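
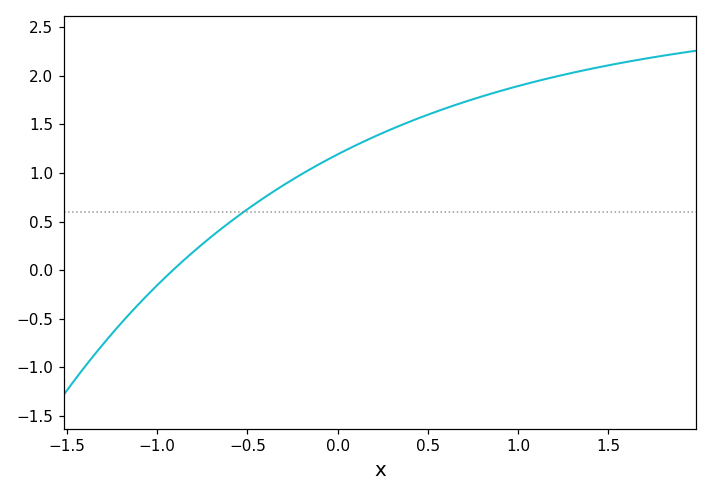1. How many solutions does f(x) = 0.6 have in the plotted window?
1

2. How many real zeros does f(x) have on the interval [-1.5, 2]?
1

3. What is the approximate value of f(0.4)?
1.55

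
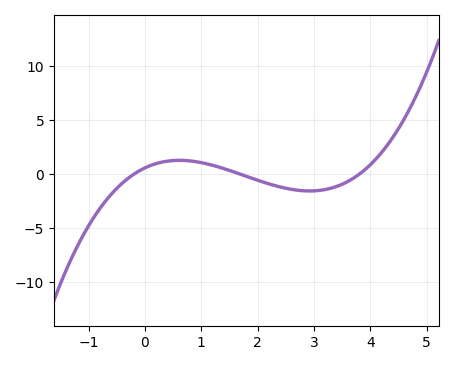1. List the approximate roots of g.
-0.2, 1.7, 3.8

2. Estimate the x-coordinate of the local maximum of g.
0.6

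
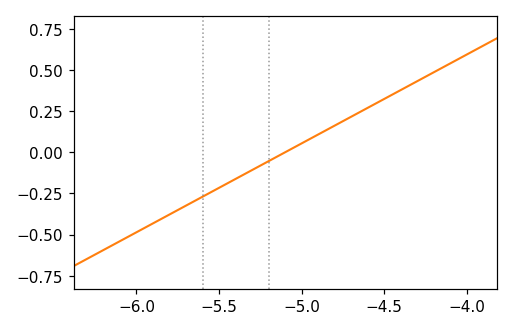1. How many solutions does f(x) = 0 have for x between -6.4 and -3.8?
1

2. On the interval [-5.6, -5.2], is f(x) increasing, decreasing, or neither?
increasing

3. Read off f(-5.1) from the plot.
0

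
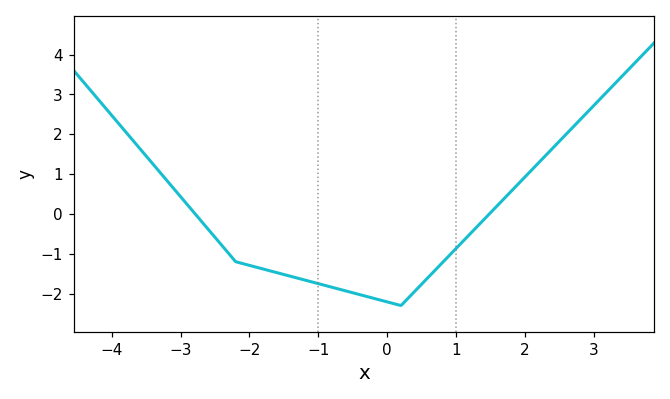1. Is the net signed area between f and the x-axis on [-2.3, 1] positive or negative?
negative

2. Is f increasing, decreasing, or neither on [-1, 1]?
neither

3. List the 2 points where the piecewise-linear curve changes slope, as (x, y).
(-2.2, -1.2); (0.2, -2.3)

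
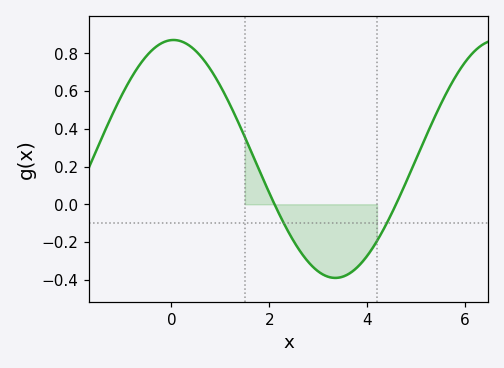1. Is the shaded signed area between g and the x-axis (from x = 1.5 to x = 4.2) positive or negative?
negative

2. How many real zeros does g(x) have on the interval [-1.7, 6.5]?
2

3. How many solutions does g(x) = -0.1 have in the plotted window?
2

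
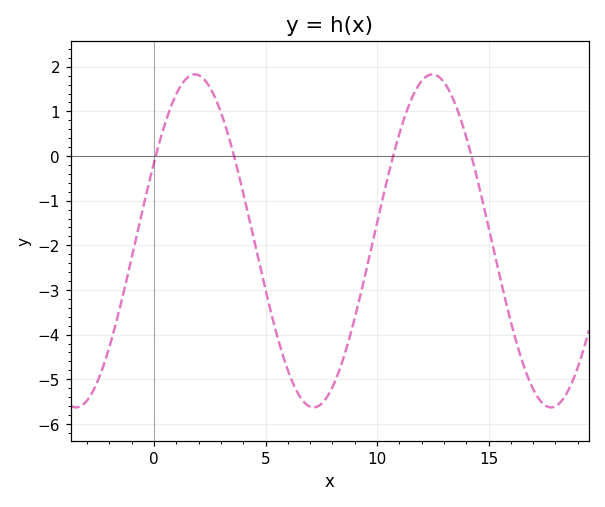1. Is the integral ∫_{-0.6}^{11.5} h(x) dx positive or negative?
negative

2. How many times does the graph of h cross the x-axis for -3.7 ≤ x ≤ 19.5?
4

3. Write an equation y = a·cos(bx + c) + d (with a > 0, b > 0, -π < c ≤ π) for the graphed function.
y = 3.73cos(0.59x - 1.1) - 1.9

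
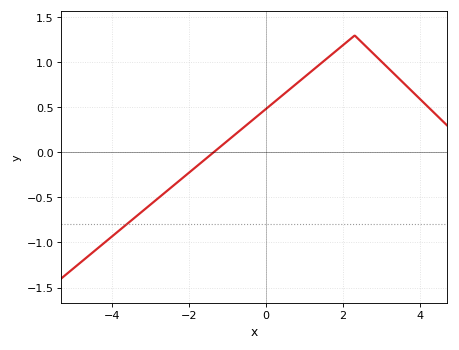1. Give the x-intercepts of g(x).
-1.37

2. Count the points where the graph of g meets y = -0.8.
1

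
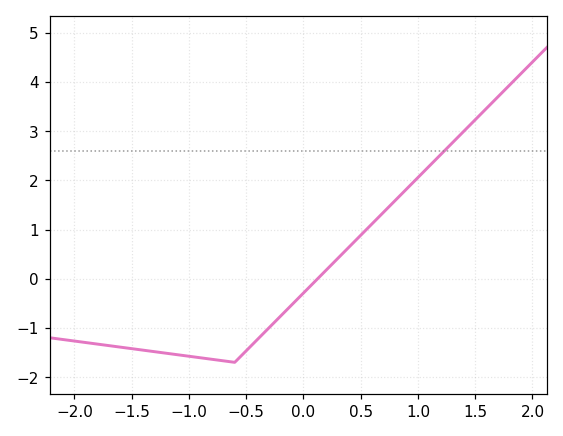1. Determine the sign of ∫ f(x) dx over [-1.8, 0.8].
negative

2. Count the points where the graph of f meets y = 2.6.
1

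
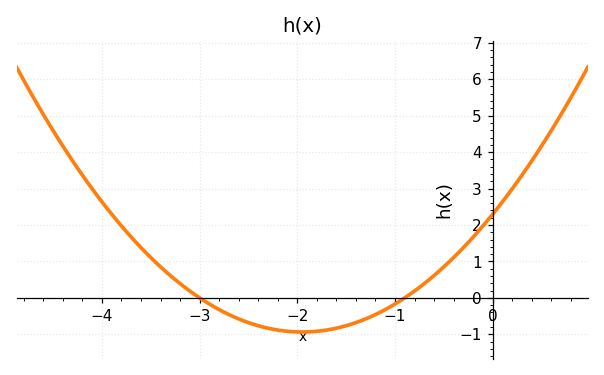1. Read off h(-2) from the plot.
-0.9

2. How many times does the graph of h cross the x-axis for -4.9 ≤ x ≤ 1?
2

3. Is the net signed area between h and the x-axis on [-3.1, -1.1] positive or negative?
negative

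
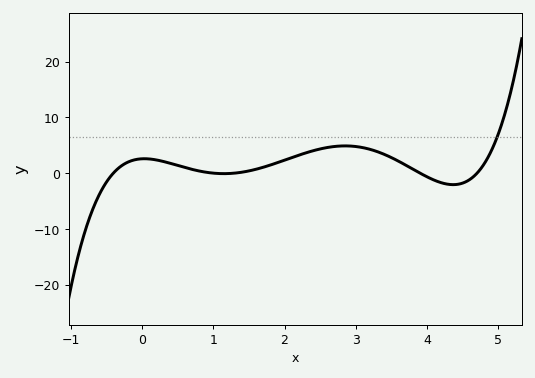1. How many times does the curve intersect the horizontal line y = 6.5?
1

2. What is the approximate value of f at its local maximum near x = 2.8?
5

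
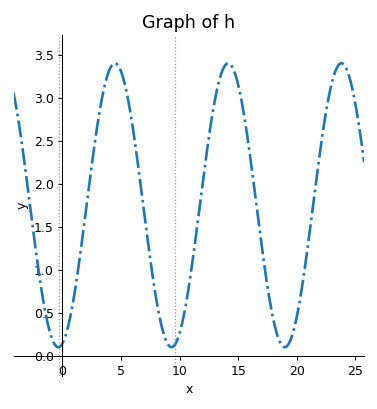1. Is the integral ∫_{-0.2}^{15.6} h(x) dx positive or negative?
positive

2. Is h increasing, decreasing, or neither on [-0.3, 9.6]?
neither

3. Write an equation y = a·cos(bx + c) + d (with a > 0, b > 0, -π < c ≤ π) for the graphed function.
y = 1.65cos(0.65x - 2.9) + 1.75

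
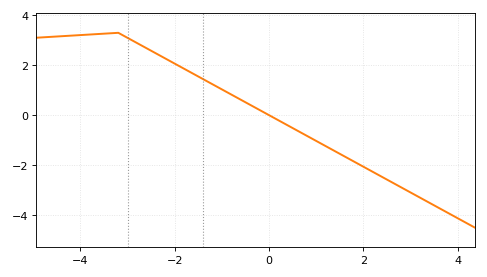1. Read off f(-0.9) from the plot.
1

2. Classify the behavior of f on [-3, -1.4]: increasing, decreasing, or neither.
decreasing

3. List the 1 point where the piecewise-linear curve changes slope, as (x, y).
(-3.2, 3.3)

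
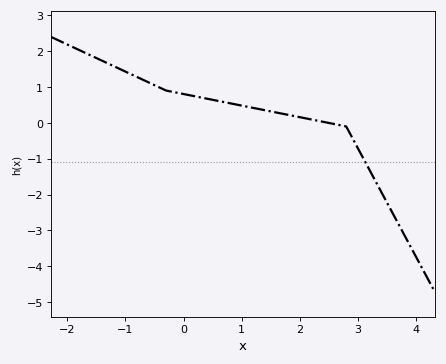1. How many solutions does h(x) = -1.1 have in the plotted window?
1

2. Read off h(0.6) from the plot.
0.61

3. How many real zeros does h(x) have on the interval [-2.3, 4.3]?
1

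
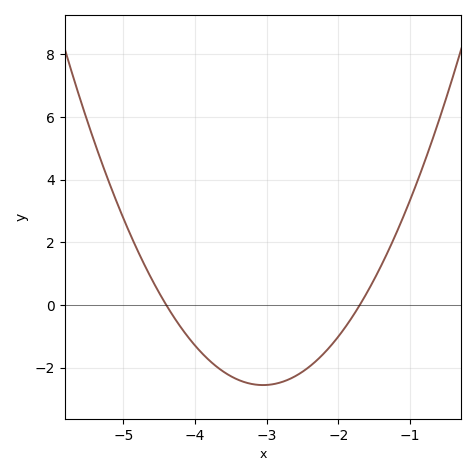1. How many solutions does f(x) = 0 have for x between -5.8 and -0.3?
2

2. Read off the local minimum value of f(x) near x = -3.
-2.55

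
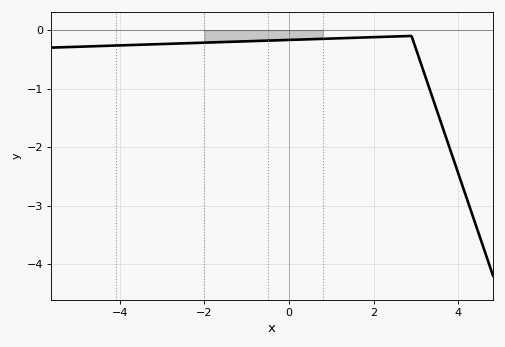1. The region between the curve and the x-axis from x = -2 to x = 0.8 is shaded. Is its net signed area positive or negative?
negative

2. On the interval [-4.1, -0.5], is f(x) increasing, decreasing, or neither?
increasing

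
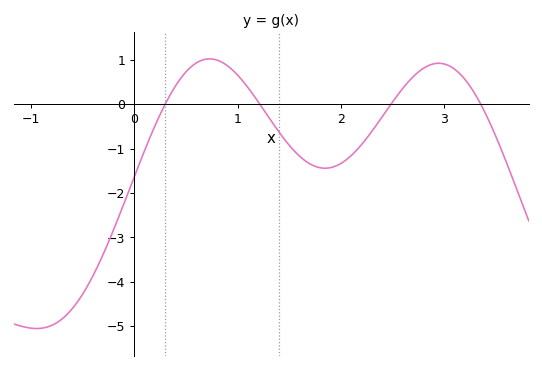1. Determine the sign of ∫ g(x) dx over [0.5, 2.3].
negative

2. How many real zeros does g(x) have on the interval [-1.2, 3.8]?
4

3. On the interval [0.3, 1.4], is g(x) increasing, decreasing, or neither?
neither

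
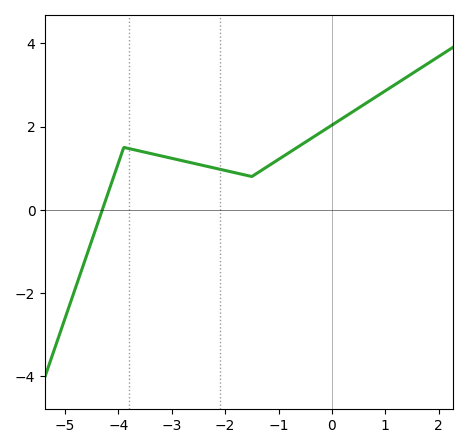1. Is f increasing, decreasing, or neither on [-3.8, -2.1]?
decreasing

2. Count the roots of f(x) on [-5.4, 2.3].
1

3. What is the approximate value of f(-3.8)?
1.4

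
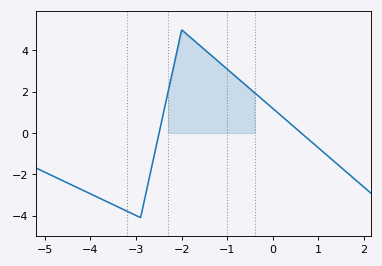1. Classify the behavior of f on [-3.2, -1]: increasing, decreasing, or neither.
neither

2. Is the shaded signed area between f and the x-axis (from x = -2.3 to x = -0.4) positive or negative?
positive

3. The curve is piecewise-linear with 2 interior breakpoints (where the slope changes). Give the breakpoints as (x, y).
(-2.9, -4.1); (-2, 5)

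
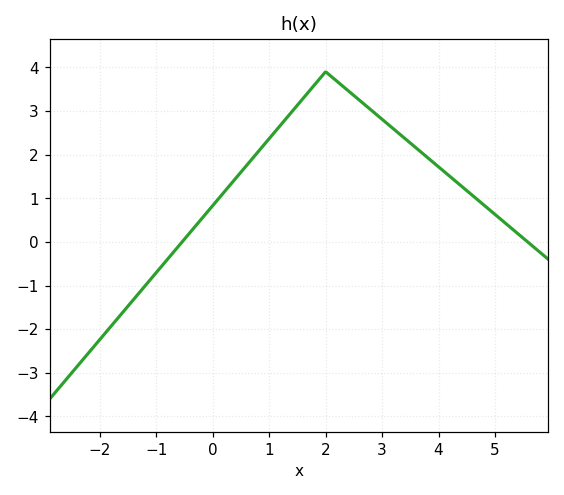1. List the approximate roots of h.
-0.541, 5.58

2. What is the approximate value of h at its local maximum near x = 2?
3.9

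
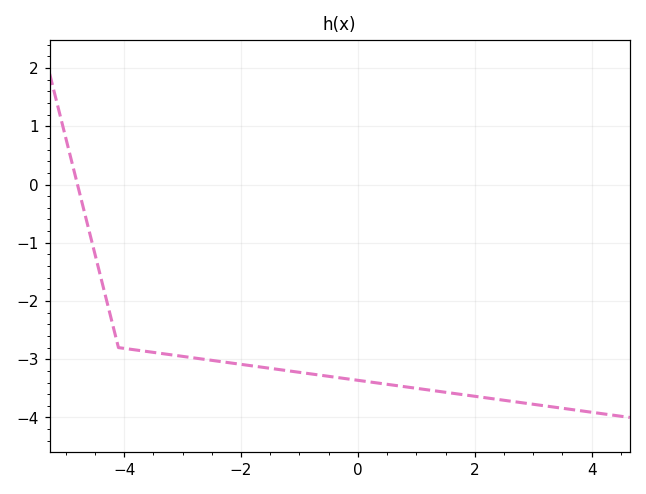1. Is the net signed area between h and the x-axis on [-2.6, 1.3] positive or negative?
negative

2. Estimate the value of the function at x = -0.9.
-3.2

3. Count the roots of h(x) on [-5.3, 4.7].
1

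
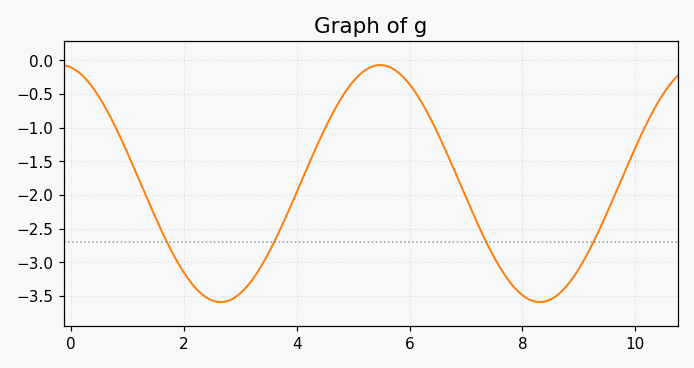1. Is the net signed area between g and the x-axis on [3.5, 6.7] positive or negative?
negative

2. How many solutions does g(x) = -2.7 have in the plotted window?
4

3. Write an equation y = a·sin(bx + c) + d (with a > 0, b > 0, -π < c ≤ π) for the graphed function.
y = 1.76sin(1.11x + 1.77) - 1.83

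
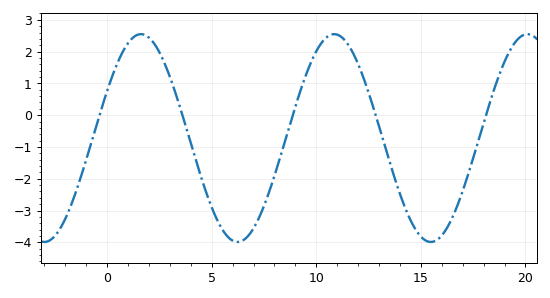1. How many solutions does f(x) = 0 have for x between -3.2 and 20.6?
5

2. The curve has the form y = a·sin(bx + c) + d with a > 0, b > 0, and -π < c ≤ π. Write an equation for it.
y = 3.27sin(0.68x + 0.47) - 0.72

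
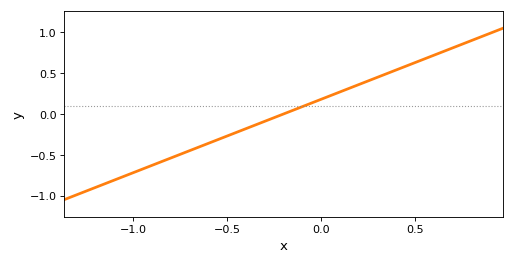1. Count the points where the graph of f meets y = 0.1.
1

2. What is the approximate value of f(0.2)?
0.36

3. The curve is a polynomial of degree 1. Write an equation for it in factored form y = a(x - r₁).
y = 0.9(x + 0.2)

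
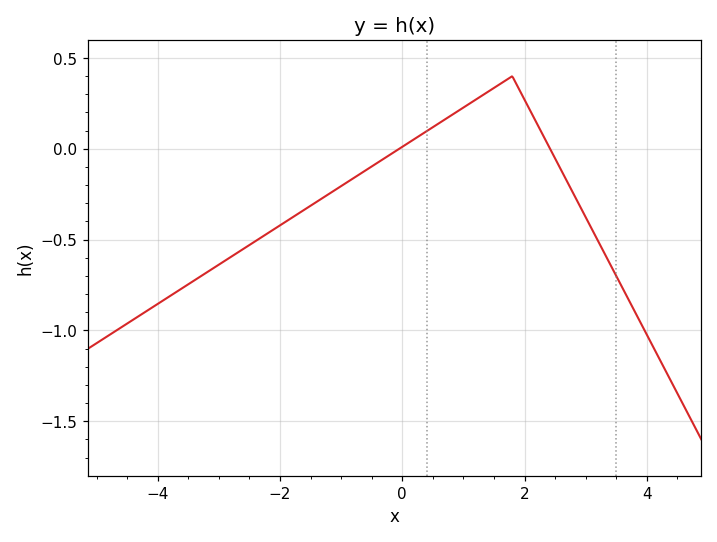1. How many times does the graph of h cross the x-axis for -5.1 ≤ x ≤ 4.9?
2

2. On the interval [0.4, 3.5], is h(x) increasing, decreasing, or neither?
neither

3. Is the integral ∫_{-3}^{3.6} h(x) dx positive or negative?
negative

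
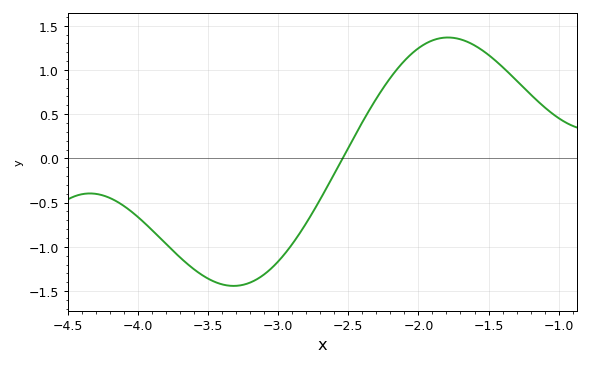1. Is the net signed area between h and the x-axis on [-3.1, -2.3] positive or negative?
negative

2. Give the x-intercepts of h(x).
-2.55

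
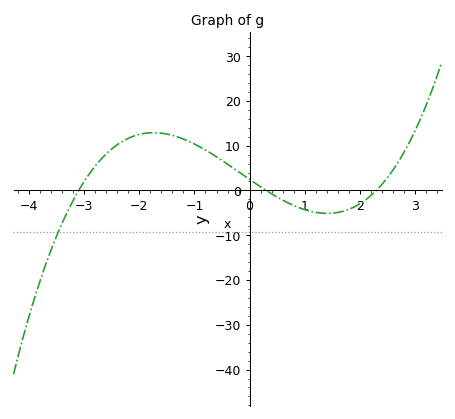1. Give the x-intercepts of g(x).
-3, 0.2, 2.2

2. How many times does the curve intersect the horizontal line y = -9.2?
1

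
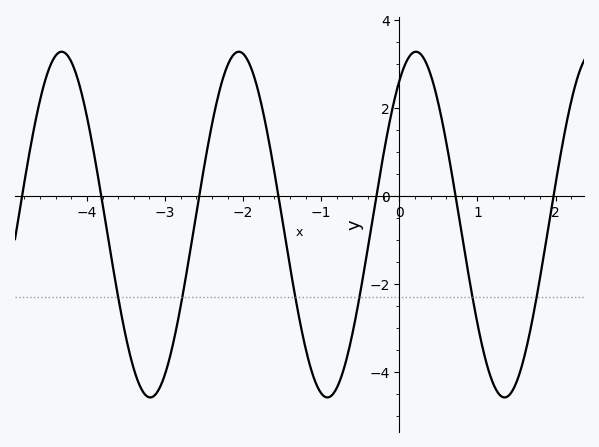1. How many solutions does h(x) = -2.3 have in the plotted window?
6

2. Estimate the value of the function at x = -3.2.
-4.58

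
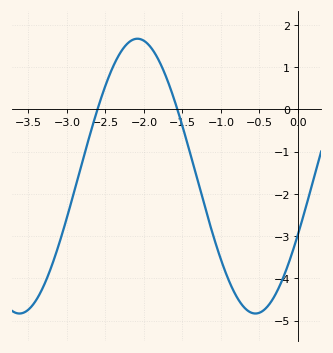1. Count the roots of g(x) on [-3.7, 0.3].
2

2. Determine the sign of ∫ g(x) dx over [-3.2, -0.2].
negative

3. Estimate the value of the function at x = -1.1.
-3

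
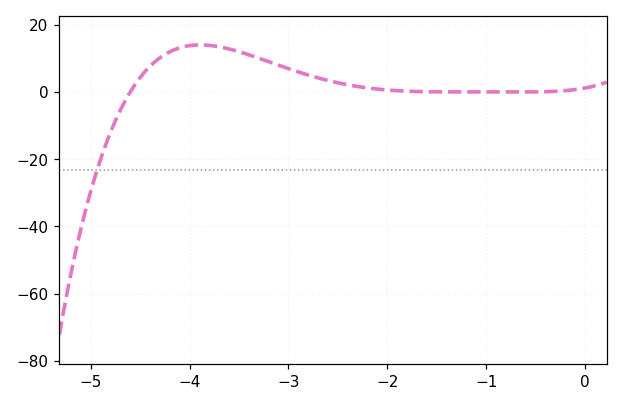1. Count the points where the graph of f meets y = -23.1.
1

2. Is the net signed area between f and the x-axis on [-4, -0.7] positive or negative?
positive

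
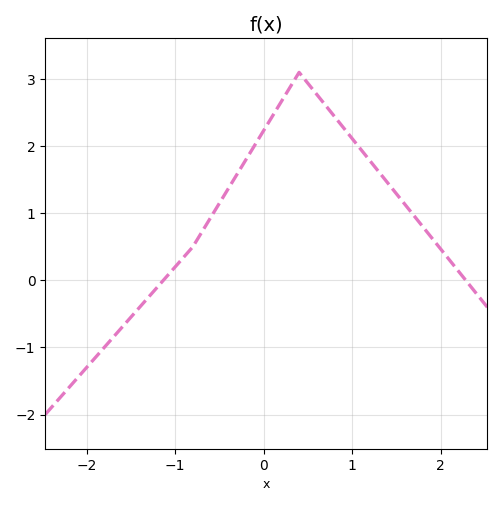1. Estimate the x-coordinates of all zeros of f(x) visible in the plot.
-1.13, 2.28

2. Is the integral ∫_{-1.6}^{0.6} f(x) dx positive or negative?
positive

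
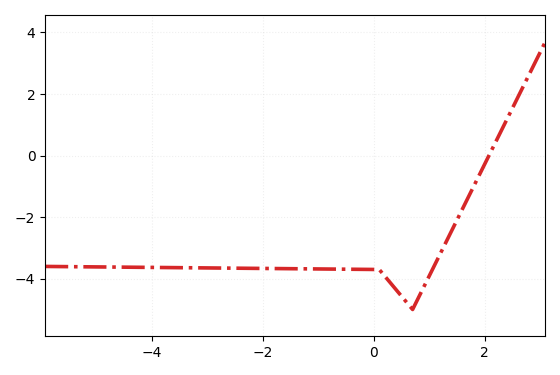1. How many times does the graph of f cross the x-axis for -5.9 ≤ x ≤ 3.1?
1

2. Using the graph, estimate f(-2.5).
-3.6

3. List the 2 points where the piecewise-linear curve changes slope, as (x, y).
(0.1, -3.7); (0.7, -5)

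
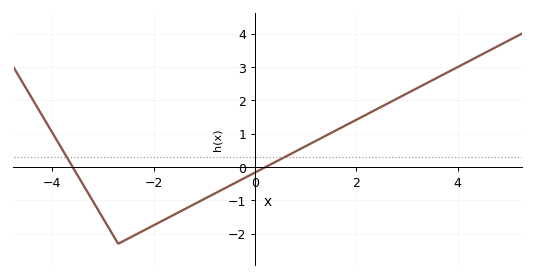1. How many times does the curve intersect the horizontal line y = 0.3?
2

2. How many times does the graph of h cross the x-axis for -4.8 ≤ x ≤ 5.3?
2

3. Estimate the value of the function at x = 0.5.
0.2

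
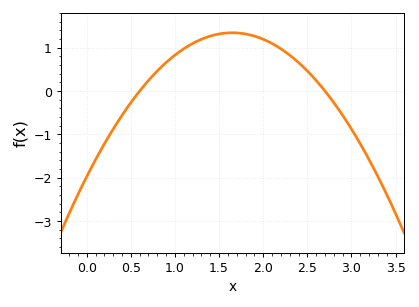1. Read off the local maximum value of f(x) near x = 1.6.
1.35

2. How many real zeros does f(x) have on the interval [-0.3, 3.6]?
2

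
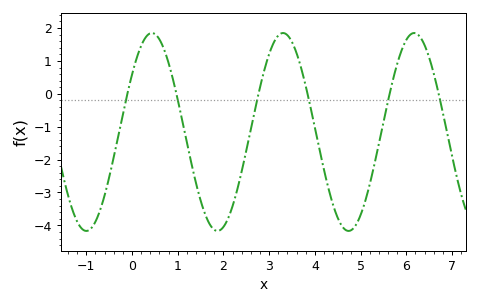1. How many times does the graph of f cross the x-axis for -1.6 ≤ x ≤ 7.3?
6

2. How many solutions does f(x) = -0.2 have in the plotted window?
6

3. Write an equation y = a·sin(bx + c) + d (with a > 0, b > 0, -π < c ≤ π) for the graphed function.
y = 3.01sin(2.19x + 0.62) - 1.16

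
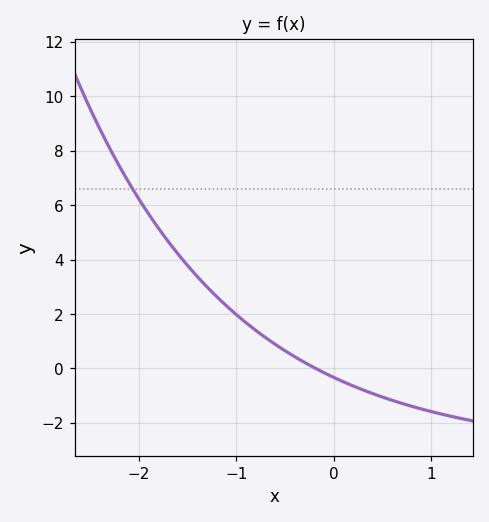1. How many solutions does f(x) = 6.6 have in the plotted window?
1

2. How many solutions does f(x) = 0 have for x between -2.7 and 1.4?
1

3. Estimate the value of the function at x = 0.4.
-0.925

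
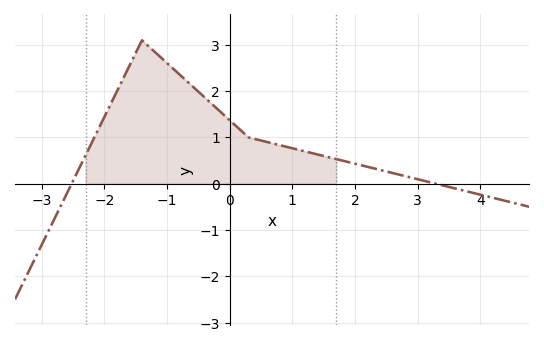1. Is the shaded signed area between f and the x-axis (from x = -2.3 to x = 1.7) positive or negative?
positive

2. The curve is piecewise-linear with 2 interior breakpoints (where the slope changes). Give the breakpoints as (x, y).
(-1.4, 3.1); (0.3, 1)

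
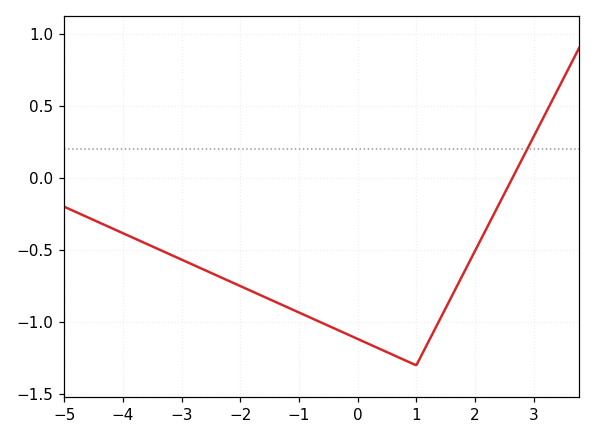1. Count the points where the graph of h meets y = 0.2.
1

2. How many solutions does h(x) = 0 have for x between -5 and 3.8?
1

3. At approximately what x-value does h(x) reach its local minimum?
1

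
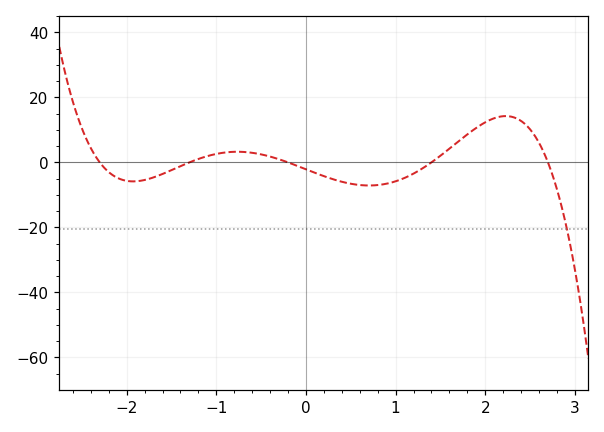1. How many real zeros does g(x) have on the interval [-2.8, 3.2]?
5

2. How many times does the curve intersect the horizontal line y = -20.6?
1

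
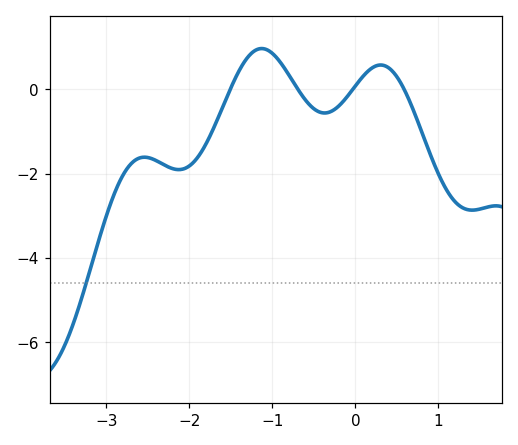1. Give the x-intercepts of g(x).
-1.51, -0.691, -0.033, 0.588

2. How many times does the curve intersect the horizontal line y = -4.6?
1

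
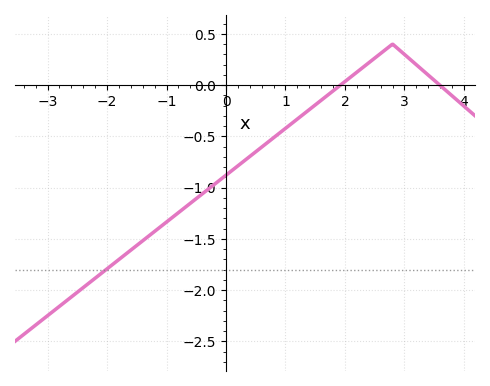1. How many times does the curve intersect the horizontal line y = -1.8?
1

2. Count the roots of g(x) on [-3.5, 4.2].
2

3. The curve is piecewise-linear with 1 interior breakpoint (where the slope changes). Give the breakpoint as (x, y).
(2.8, 0.4)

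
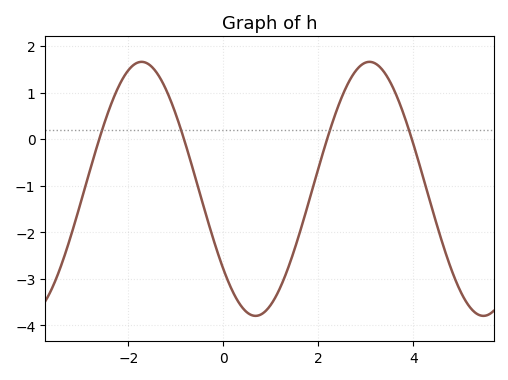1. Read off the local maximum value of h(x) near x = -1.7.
1.66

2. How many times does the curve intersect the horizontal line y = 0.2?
4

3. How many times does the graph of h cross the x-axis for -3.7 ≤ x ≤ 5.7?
4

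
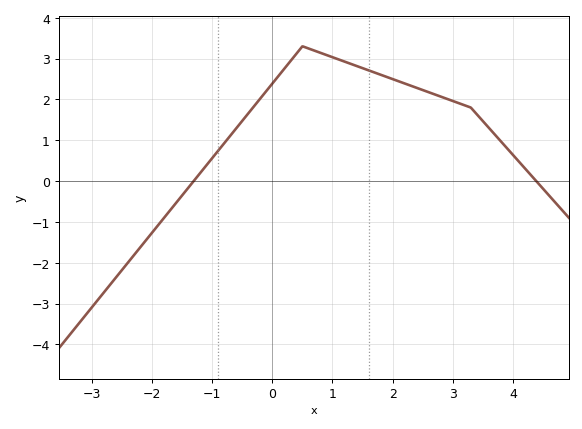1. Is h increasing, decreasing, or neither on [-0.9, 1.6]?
neither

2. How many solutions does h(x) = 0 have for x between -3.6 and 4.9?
2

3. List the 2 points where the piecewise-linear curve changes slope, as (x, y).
(0.5, 3.3); (3.3, 1.8)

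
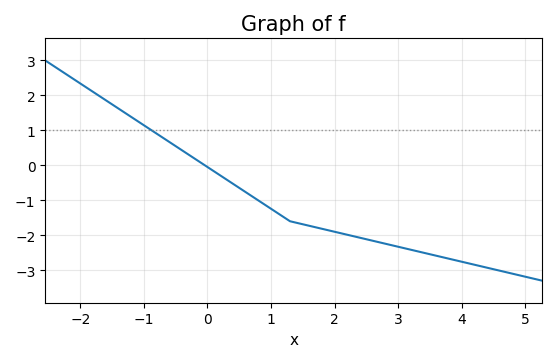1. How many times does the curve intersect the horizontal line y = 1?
1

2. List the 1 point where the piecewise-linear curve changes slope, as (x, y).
(1.3, -1.6)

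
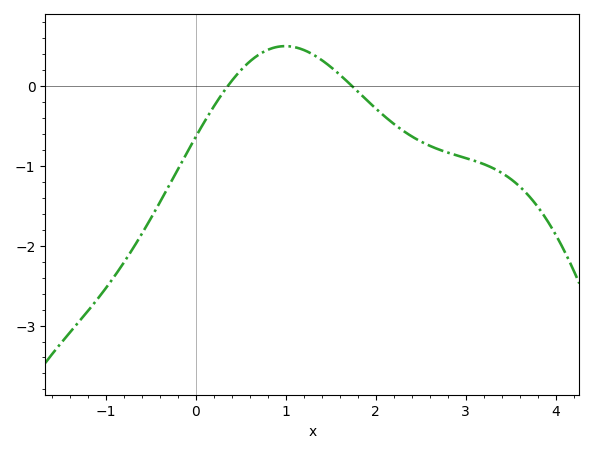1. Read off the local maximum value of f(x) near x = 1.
0.496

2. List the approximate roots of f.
0.358, 1.73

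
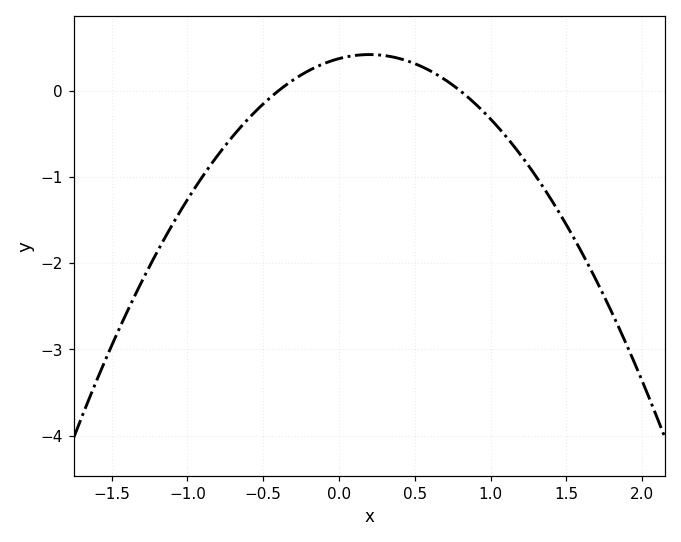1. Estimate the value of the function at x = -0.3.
0.129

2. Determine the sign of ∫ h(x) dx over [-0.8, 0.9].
positive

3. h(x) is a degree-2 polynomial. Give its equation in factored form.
y = -1.17(x + 0.4)(x - 0.8)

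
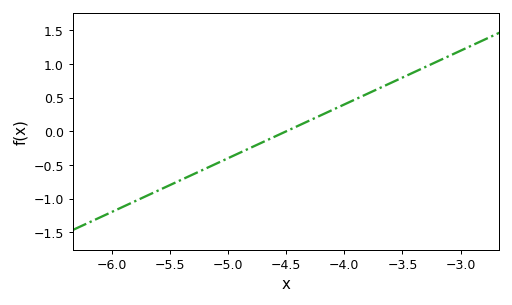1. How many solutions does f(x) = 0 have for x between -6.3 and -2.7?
1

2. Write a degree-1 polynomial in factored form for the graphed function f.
y = 0.8(x + 4.5)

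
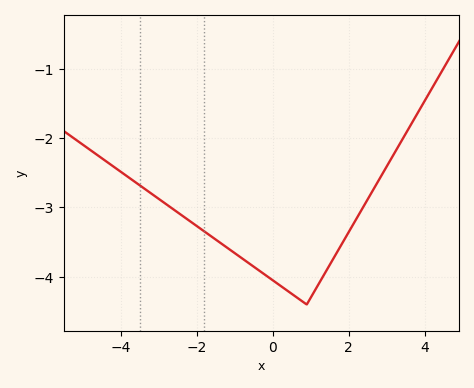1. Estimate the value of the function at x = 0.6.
-4.28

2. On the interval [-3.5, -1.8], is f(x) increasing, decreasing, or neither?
decreasing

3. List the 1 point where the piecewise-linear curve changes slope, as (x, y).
(0.9, -4.4)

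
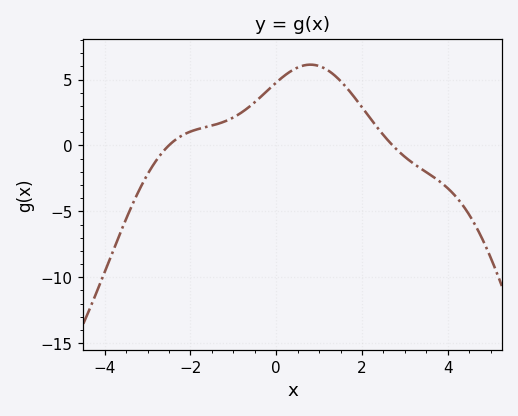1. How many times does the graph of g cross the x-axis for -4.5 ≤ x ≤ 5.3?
2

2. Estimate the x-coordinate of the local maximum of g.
0.8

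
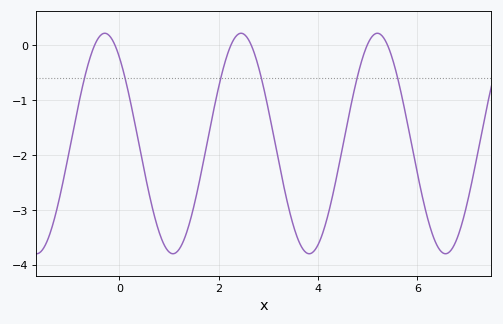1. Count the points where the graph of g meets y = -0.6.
6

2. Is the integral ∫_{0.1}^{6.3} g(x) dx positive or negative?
negative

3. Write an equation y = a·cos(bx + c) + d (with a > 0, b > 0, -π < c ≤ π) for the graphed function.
y = 2.01cos(2.3x + 0.67) - 1.79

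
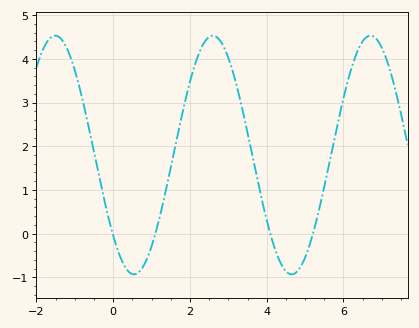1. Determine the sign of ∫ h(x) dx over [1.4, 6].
positive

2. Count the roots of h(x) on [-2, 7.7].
4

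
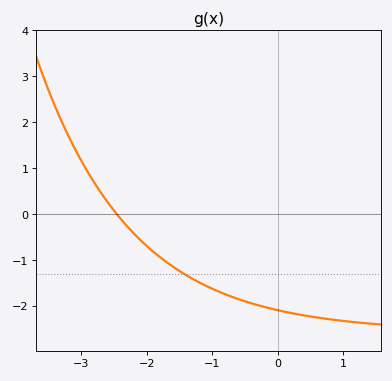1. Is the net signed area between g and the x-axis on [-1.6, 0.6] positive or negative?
negative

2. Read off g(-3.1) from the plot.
1.4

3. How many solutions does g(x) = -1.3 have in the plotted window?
1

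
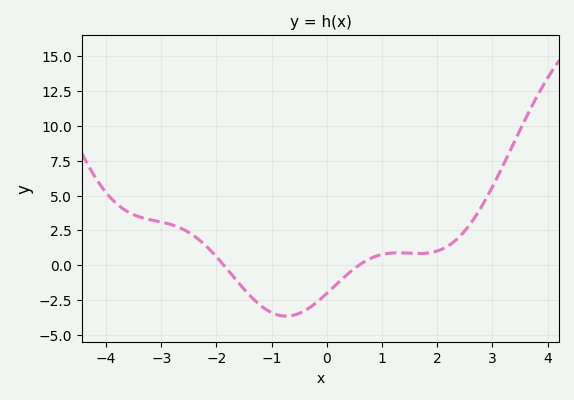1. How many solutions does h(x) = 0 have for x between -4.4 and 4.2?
2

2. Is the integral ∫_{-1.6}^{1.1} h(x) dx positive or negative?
negative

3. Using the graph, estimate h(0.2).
-1.5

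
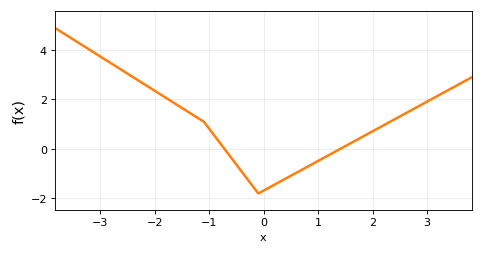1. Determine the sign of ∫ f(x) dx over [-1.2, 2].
negative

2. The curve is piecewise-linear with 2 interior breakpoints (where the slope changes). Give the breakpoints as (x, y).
(-1.1, 1.1); (-0.1, -1.8)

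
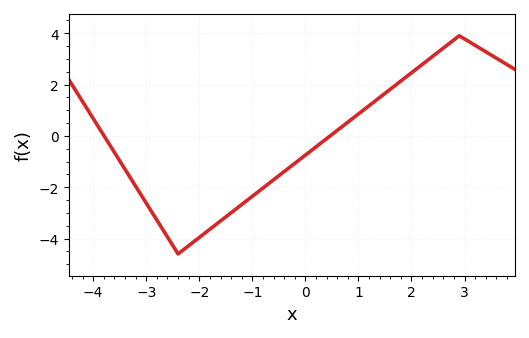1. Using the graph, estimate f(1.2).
1.2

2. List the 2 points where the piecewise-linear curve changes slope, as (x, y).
(-2.4, -4.6); (2.9, 3.9)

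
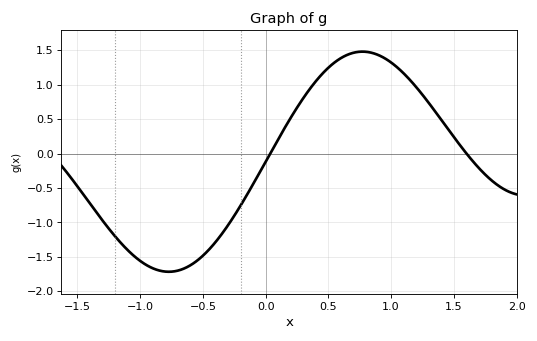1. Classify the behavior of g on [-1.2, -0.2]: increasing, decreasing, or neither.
neither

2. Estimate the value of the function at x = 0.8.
1.48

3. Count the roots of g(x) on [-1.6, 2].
2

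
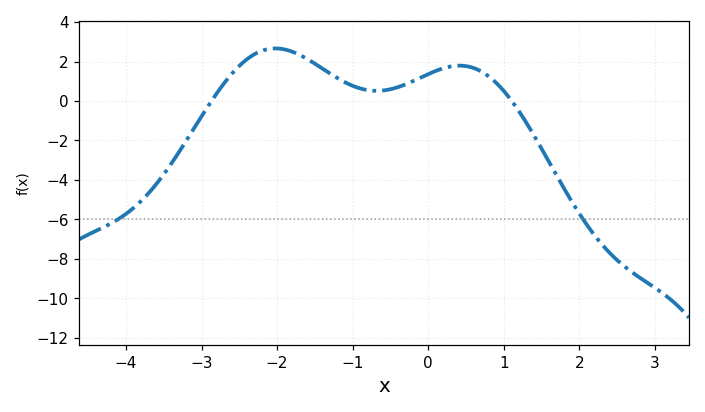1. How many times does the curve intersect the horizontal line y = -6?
2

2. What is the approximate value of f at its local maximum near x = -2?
2.66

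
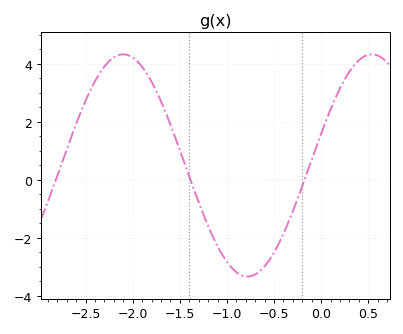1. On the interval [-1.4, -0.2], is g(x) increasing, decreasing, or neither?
neither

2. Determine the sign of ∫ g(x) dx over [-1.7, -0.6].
negative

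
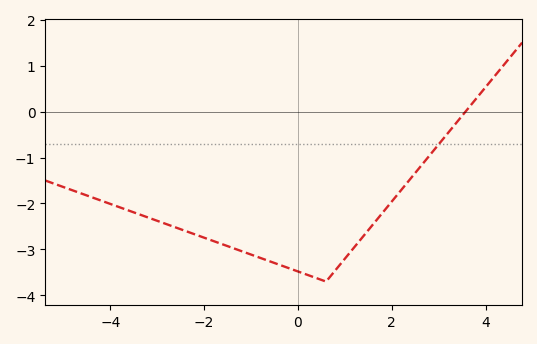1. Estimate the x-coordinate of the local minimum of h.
0.6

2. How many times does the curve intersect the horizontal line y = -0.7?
1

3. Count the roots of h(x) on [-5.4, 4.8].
1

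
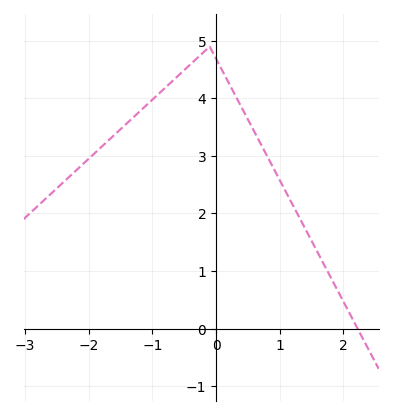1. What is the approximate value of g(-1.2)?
3.8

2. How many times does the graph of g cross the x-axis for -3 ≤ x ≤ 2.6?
1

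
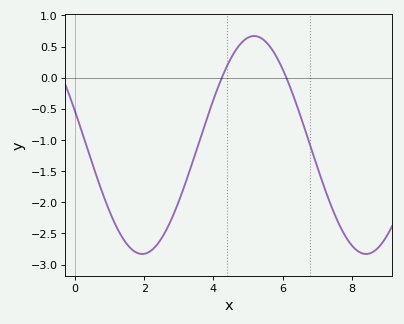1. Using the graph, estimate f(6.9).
-1.26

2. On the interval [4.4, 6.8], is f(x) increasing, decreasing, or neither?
neither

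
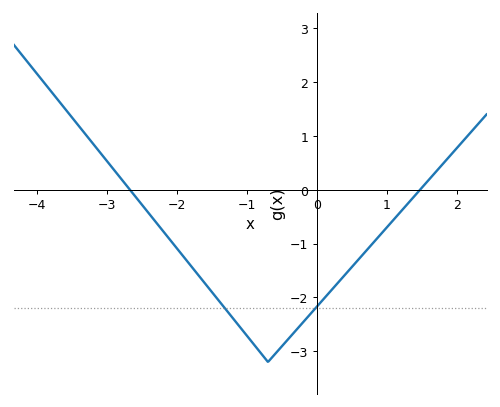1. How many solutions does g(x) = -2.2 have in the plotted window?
2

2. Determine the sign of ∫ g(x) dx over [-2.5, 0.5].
negative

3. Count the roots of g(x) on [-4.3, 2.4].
2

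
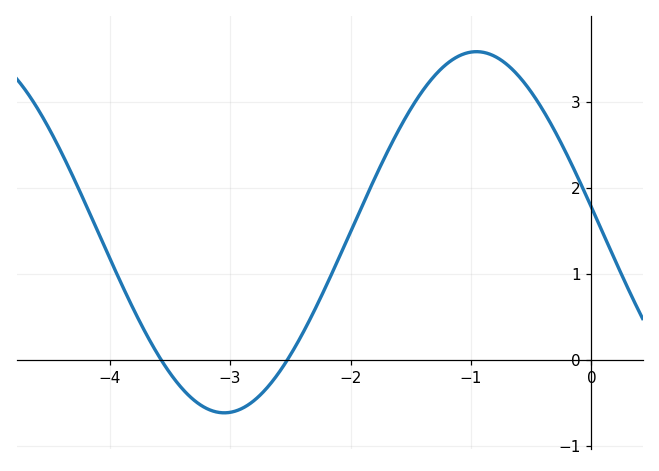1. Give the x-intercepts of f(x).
-3.6, -2.5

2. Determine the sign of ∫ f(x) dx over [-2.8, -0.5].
positive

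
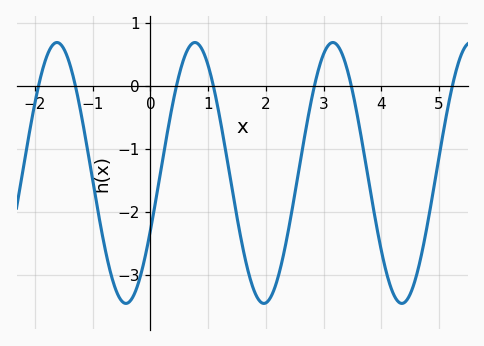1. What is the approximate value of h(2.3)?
-2.71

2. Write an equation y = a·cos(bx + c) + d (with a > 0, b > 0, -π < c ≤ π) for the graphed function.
y = 2.07cos(2.63x - 2.03) - 1.38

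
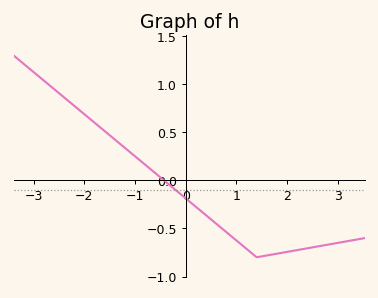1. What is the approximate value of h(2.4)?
-0.7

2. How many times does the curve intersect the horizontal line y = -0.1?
1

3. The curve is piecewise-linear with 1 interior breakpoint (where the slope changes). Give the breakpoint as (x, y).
(1.4, -0.8)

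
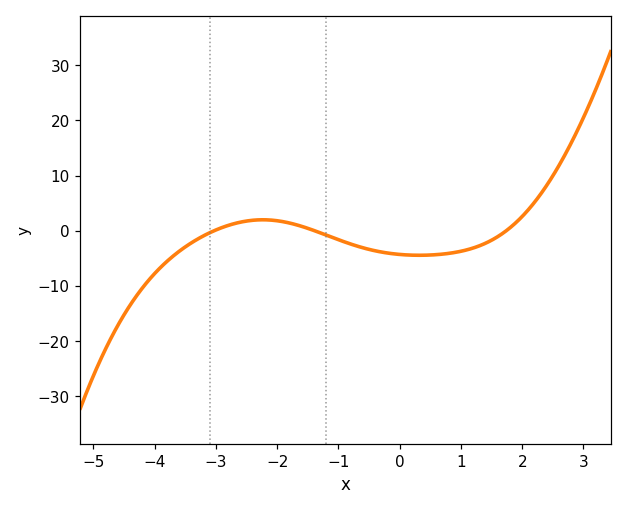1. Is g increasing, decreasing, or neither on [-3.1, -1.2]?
neither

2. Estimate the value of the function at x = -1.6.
1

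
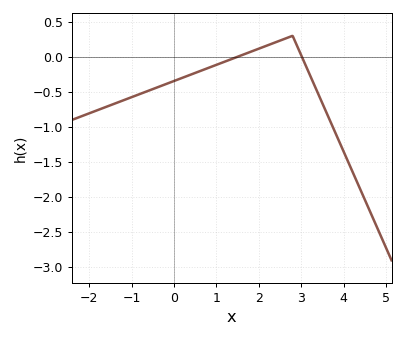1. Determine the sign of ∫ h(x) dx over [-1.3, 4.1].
negative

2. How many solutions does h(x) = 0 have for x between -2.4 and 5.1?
2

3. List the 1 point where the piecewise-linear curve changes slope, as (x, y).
(2.8, 0.3)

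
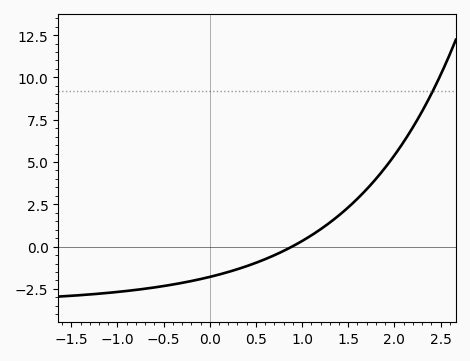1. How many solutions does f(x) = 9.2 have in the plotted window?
1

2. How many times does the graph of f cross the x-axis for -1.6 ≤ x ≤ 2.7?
1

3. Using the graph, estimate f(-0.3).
-2.2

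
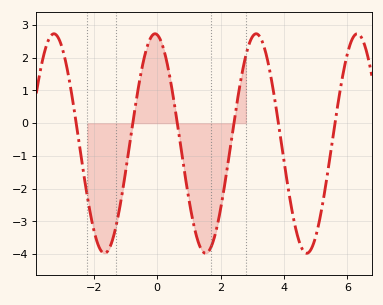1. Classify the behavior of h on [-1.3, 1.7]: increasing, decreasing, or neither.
neither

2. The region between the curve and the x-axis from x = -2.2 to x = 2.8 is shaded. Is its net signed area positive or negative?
negative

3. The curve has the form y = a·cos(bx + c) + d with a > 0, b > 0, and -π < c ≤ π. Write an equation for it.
y = 3.35cos(2x + 0.13) - 0.62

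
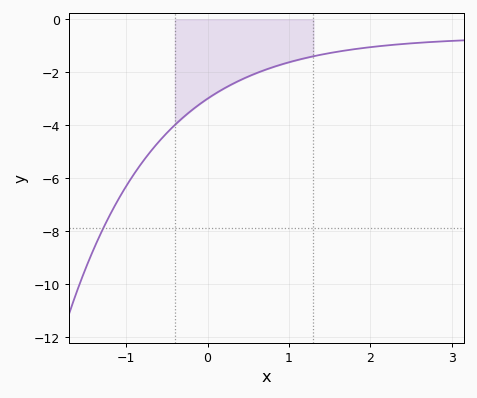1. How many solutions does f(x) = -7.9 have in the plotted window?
1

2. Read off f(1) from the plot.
-1.6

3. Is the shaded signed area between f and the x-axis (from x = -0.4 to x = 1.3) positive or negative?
negative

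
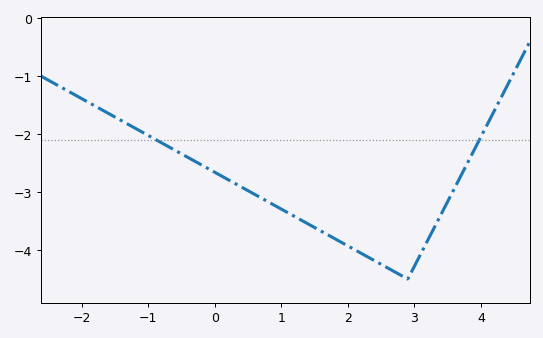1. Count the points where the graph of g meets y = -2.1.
2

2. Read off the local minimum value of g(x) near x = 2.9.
-4.5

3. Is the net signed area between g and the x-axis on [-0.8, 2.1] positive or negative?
negative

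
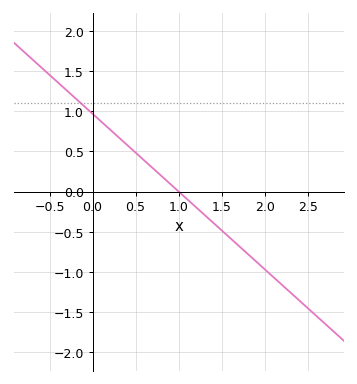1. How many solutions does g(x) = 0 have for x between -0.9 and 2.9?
1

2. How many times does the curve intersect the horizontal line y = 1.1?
1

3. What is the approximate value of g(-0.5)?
1.45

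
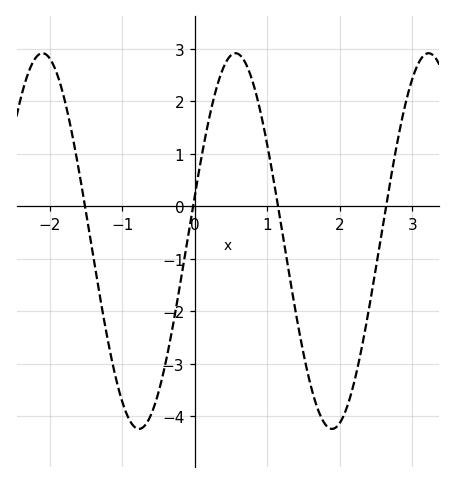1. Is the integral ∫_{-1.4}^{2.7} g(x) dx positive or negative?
negative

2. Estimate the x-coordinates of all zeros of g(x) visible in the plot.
-1.52, -0.028, 1.15, 2.63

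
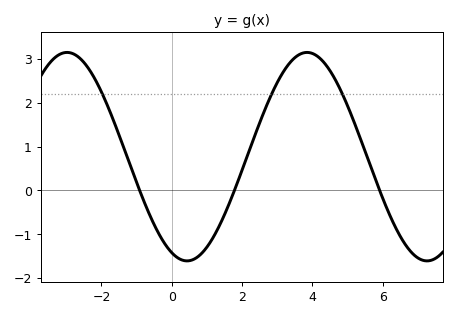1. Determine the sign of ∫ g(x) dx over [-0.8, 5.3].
positive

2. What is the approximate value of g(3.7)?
3.1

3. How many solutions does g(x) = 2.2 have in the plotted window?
3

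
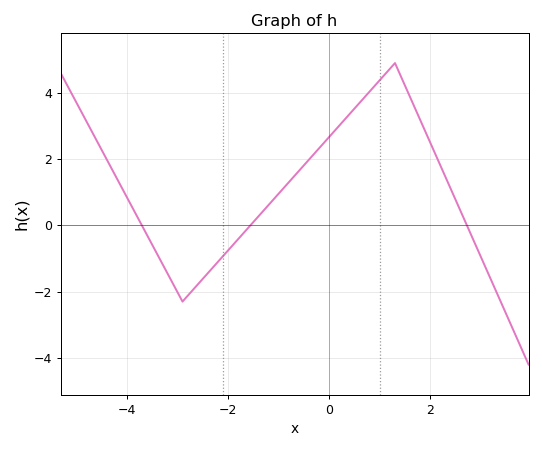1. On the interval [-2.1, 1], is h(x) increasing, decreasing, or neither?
increasing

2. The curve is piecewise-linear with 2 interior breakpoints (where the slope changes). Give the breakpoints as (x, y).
(-2.9, -2.3); (1.3, 4.9)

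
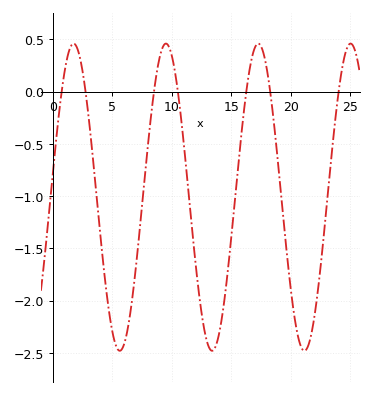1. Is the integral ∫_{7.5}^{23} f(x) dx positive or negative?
negative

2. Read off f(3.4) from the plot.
-0.65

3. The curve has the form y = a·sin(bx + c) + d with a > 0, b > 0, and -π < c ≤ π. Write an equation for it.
y = 1.47sin(0.81x + 0.15) - 1.01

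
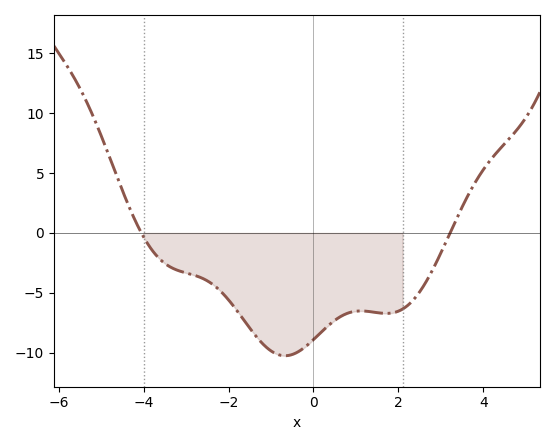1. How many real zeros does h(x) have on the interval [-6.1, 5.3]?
2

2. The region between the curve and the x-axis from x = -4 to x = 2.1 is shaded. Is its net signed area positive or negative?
negative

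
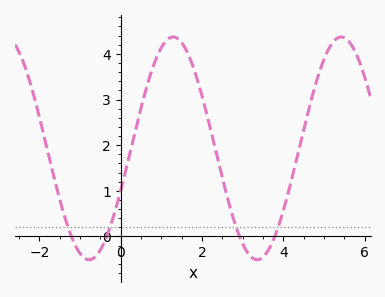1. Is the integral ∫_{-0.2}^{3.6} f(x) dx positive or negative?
positive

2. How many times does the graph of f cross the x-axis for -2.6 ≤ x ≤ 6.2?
4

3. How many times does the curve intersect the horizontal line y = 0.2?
4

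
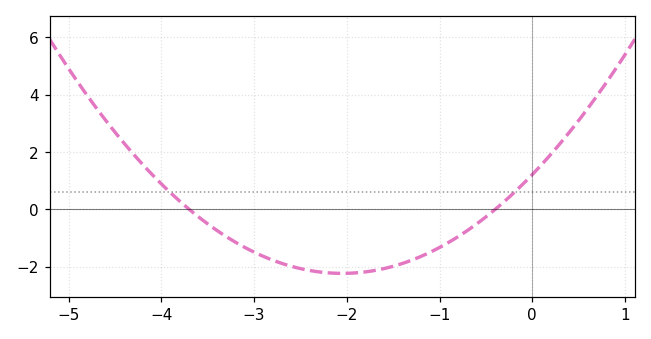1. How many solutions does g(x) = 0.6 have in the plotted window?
2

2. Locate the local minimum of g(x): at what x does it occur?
-2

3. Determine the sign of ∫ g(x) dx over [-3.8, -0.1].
negative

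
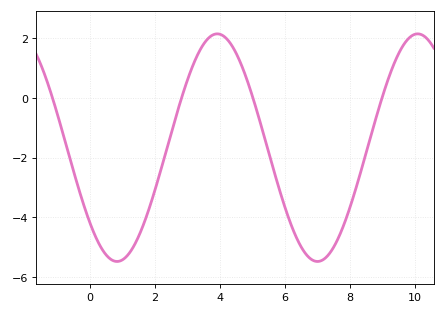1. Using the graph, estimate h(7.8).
-4.2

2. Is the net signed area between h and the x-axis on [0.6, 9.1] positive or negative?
negative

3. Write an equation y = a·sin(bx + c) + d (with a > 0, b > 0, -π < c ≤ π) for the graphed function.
y = 3.8sin(1x - 2.4) - 1.67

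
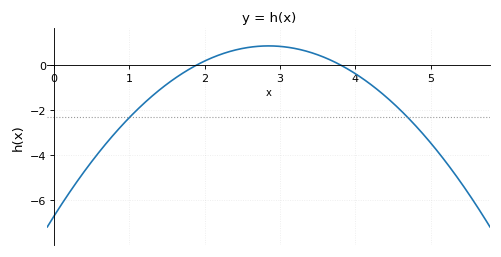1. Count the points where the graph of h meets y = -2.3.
2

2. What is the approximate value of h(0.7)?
-3.4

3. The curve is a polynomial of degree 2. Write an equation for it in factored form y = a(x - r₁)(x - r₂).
y = -0.93(x - 1.9)(x - 3.8)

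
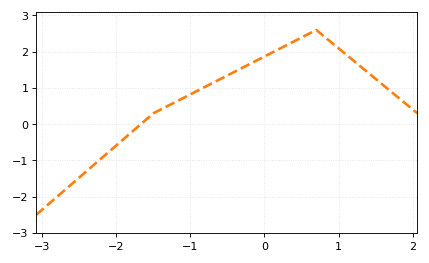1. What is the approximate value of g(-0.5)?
1.3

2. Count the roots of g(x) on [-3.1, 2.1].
1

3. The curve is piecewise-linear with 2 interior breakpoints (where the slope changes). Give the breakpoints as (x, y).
(-1.5, 0.3); (0.7, 2.6)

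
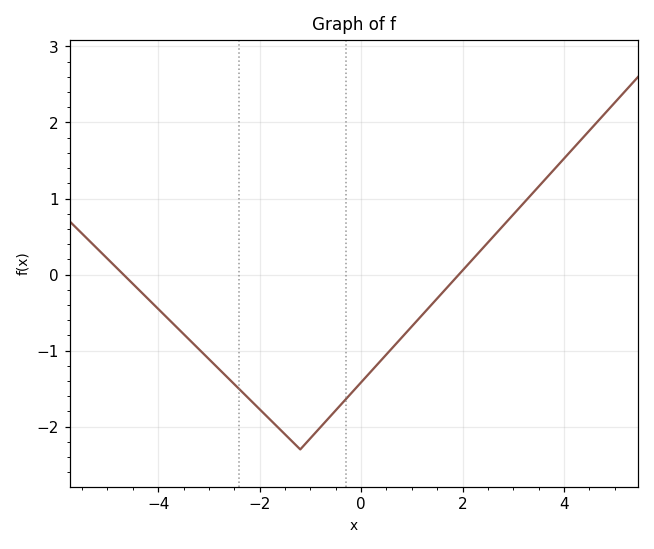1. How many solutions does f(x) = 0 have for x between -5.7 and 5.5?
2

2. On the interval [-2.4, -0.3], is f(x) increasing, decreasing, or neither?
neither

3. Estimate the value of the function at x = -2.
-1.77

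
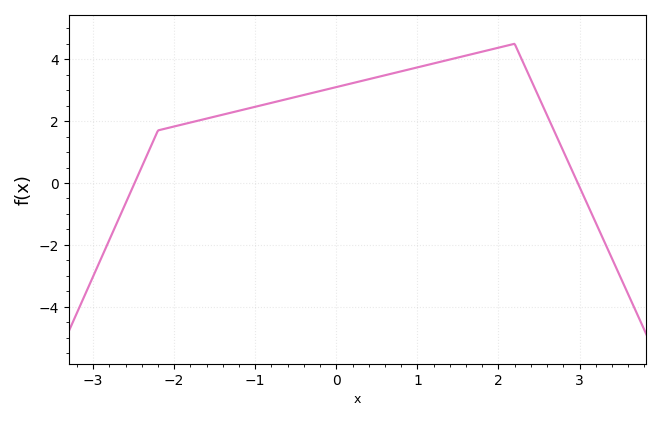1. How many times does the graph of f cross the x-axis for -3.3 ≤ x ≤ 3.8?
2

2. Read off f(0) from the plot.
3.1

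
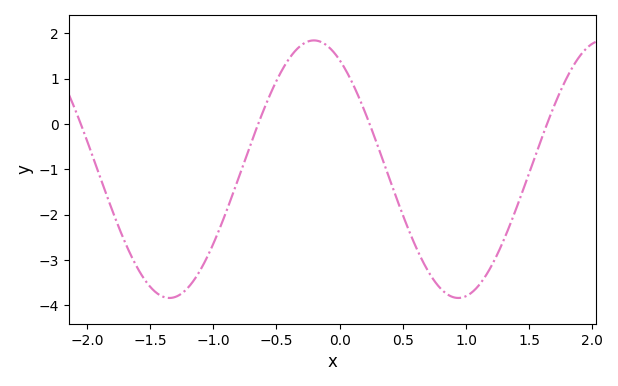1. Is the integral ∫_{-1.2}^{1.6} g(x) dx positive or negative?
negative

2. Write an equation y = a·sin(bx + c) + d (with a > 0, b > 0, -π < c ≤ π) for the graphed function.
y = 2.84sin(2.75x + 2.13) - 1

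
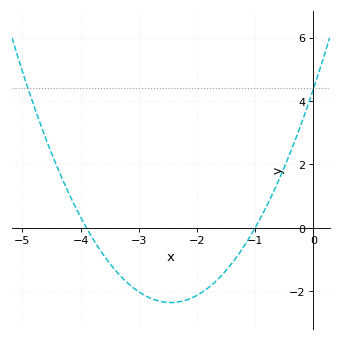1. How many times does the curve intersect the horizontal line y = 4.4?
2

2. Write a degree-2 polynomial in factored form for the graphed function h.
y = 1.12(x + 3.9)(x + 1)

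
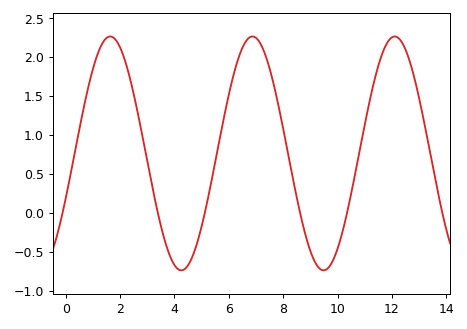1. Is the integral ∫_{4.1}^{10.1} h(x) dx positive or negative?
positive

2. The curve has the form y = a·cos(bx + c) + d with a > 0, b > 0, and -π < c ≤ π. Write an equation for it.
y = 1.5cos(1.2x - 2) + 0.76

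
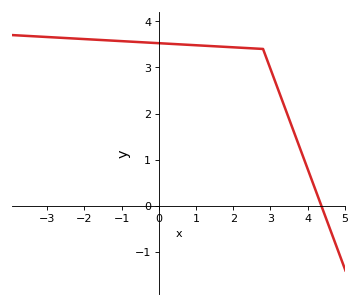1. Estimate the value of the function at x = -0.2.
3.5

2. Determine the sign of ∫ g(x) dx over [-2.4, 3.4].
positive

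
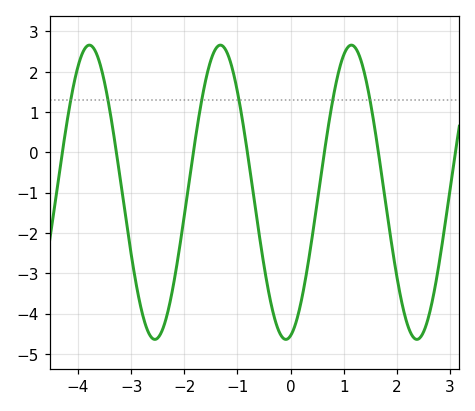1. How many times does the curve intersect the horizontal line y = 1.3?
6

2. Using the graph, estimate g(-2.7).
-4.4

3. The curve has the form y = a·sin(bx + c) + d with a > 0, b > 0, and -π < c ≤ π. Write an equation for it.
y = 3.65sin(2.5x - 1.3) - 0.99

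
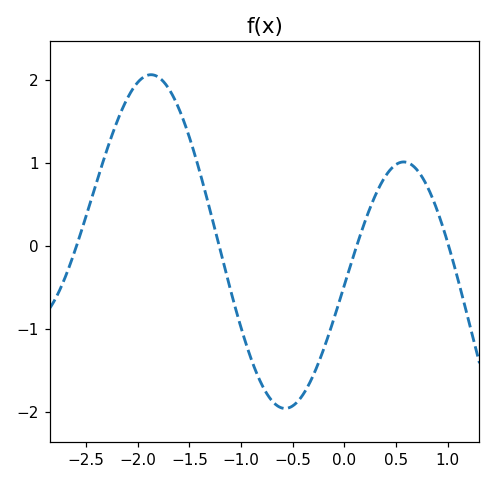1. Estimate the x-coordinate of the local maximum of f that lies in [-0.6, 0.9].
0.573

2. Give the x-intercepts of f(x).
-2.59, -1.21, 0.119, 1.01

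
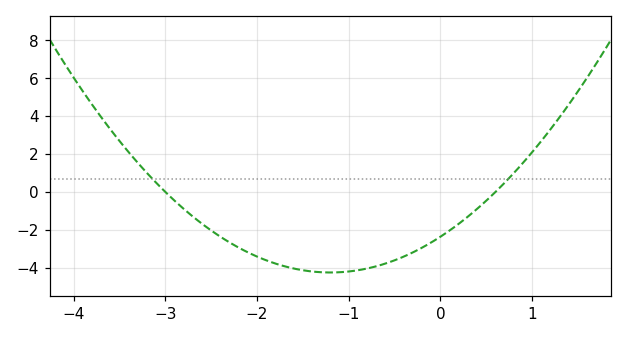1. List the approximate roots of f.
-3, 0.6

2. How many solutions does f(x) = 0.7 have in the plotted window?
2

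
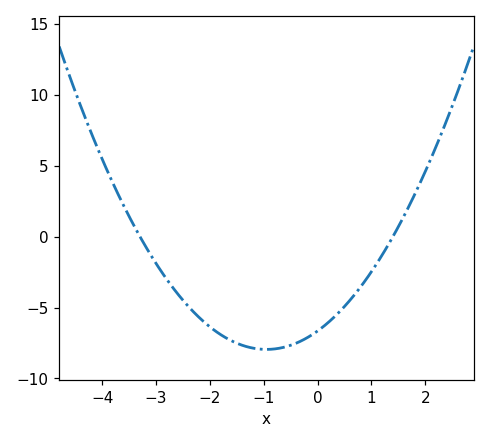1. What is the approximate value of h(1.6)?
1.5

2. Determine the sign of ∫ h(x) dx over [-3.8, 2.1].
negative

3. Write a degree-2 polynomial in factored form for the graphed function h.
y = 1.44(x + 3.3)(x - 1.4)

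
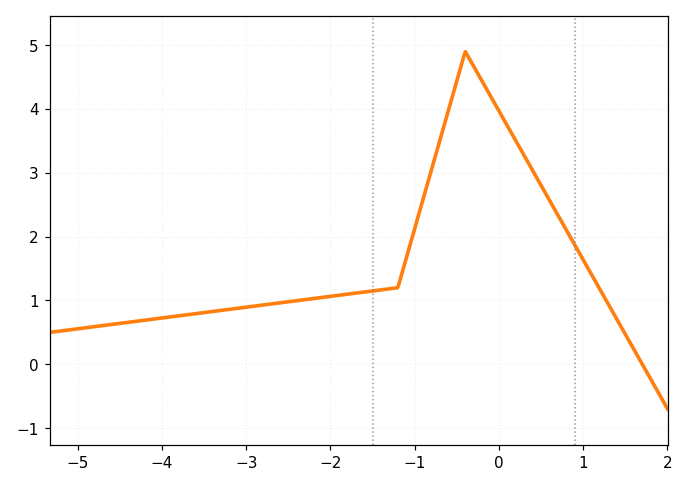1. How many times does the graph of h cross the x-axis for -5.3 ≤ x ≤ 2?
1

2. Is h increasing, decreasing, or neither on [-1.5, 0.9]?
neither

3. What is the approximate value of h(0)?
4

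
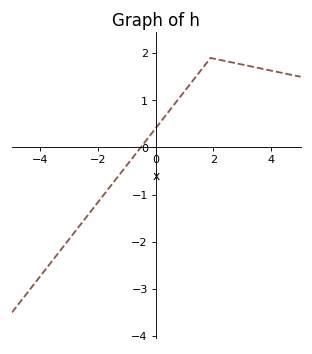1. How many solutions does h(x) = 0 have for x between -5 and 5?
1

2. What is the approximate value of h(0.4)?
0.721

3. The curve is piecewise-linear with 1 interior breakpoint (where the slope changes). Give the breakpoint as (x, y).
(1.9, 1.9)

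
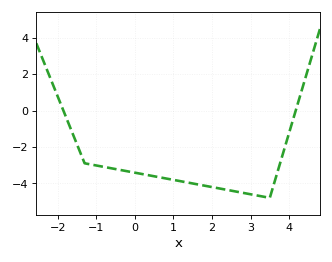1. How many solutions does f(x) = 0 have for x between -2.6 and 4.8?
2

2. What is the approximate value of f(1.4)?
-4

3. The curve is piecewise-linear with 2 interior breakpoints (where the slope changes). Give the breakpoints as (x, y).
(-1.3, -2.9); (3.5, -4.8)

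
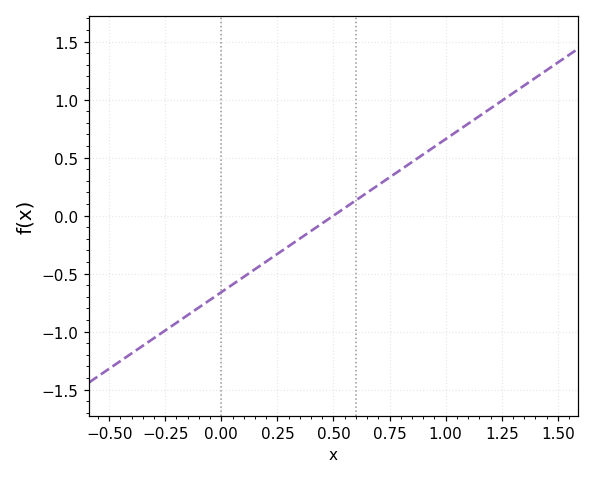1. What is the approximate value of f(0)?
-0.65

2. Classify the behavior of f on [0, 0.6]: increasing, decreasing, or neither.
increasing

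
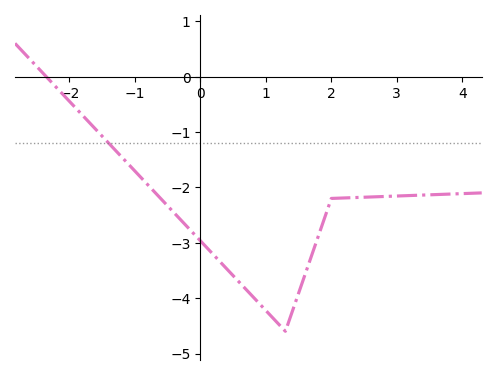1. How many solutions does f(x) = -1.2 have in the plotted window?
1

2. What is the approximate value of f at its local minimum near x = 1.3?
-4.6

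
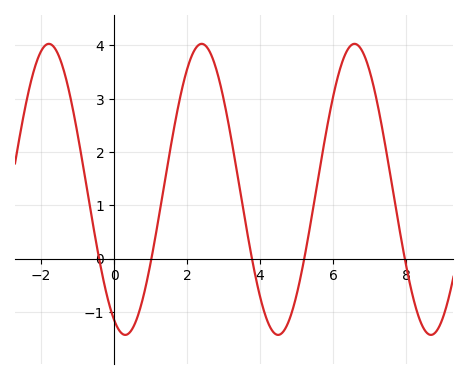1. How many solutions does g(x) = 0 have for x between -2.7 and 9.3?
5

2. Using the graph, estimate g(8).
-0.11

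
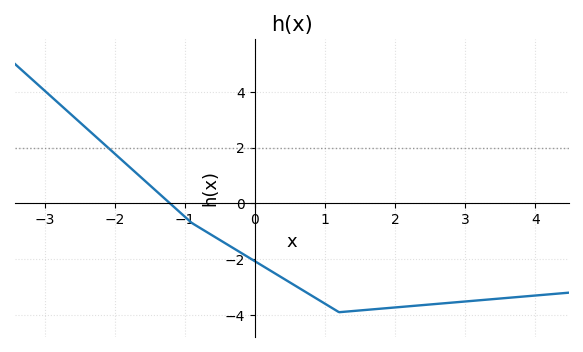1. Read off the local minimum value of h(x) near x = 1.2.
-3.8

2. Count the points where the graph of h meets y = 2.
1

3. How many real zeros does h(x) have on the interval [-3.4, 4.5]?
1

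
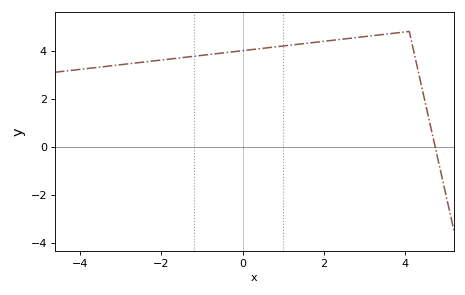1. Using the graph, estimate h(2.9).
4.57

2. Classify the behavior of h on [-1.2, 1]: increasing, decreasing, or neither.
increasing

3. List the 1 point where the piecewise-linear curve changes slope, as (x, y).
(4.1, 4.8)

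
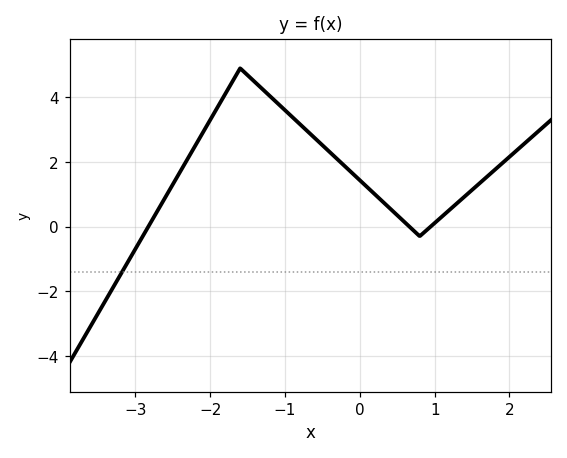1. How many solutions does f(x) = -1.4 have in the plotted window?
1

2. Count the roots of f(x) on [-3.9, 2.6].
3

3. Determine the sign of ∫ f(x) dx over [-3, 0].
positive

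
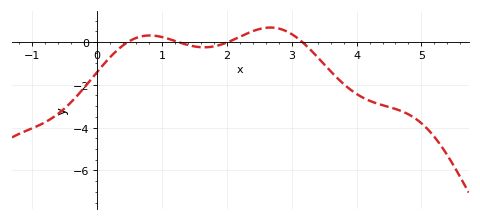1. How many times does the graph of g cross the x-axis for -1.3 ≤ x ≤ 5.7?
4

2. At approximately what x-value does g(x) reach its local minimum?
1.6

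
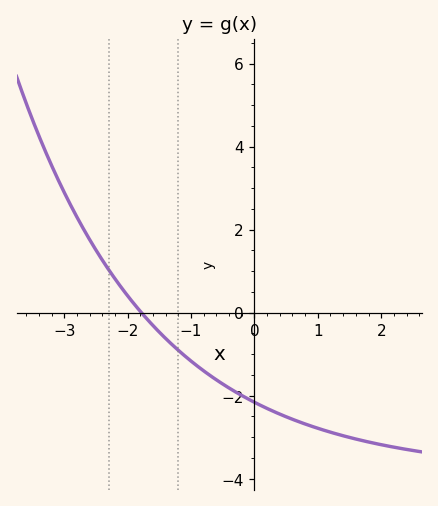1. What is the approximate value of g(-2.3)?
1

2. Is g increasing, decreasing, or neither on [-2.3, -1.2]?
decreasing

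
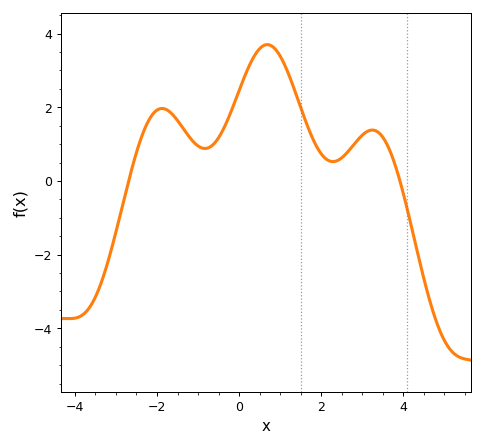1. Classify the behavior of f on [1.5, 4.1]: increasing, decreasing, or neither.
neither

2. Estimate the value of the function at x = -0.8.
0.8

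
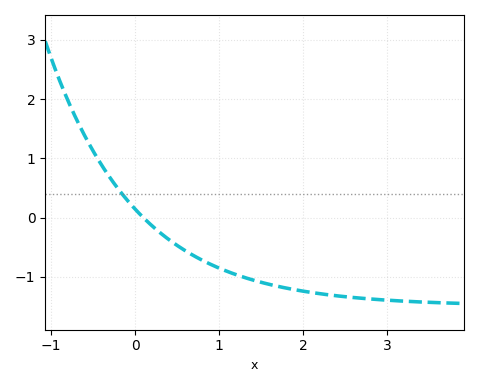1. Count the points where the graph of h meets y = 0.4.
1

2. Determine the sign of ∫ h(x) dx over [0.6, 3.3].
negative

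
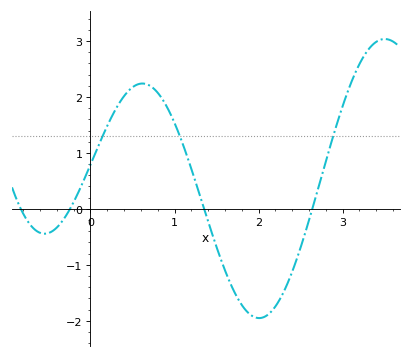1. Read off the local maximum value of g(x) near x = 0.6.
2.24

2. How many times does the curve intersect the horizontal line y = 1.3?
3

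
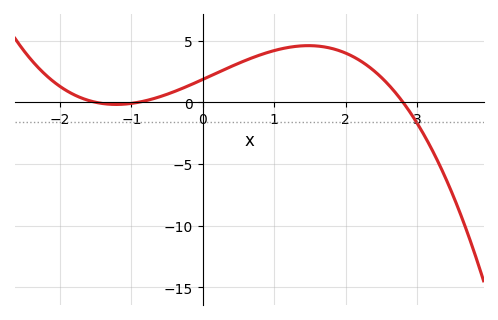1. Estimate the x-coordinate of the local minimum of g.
-1.2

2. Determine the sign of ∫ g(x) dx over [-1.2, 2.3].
positive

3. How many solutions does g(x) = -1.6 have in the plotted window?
1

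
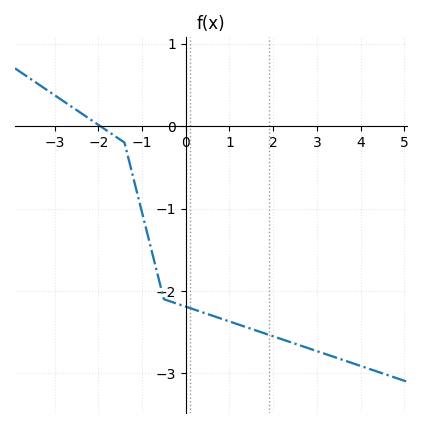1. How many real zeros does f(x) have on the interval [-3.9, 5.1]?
1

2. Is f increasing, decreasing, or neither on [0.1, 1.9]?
decreasing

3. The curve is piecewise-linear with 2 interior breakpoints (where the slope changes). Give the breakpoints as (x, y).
(-1.4, -0.2); (-0.5, -2.1)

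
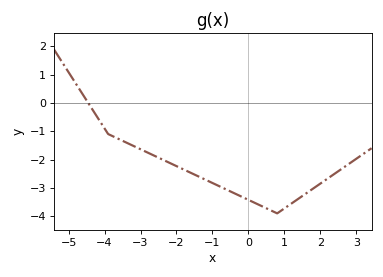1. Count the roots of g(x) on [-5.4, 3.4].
1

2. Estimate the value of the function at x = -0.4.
-3.19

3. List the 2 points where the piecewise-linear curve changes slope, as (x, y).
(-3.9, -1.1); (0.8, -3.9)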